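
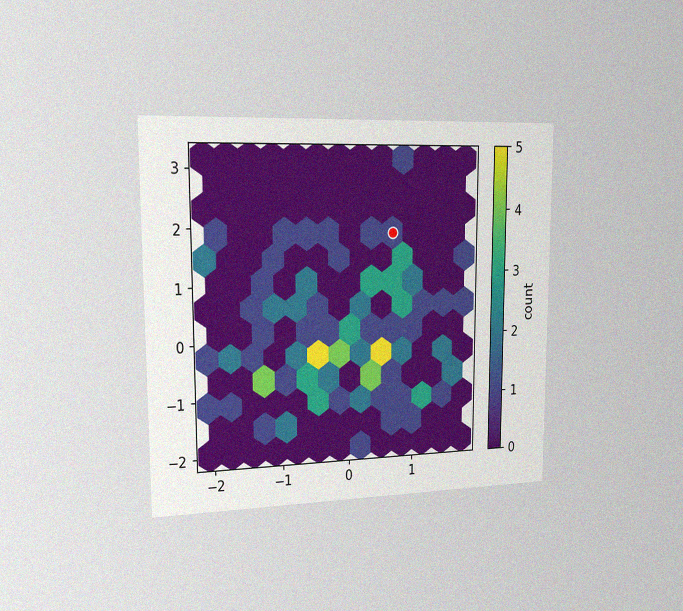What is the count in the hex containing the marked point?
1

The chart is viewed slightly from the left, with some photo noise. The marked hex reads 1 on the colorbar.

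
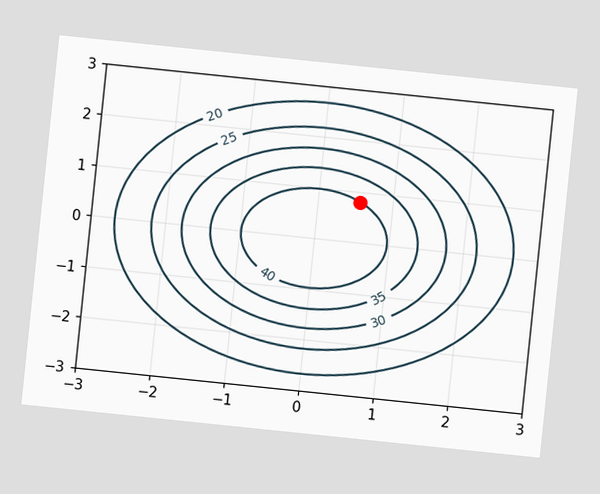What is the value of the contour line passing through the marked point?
The chart is tilted about 6° clockwise. The marked point sits on the contour labelled 40.

40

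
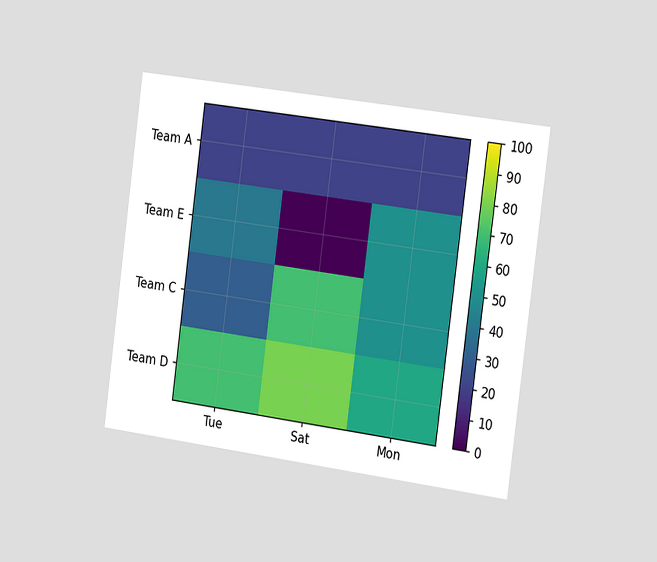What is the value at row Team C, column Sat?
The chart is tilted about 8° clockwise and viewed slightly from the right. Matching cell (Team C, Sat) against the colorbar gives 70.

70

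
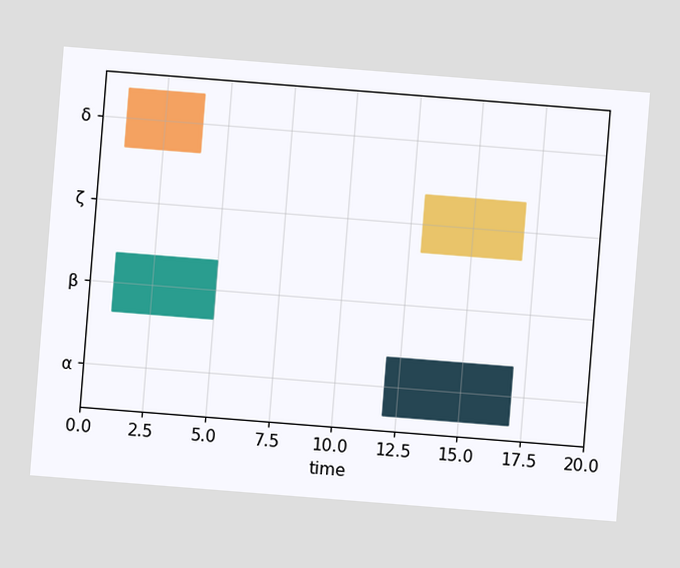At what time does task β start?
1

The chart is tilted about 5° clockwise. The β bar begins at t=1.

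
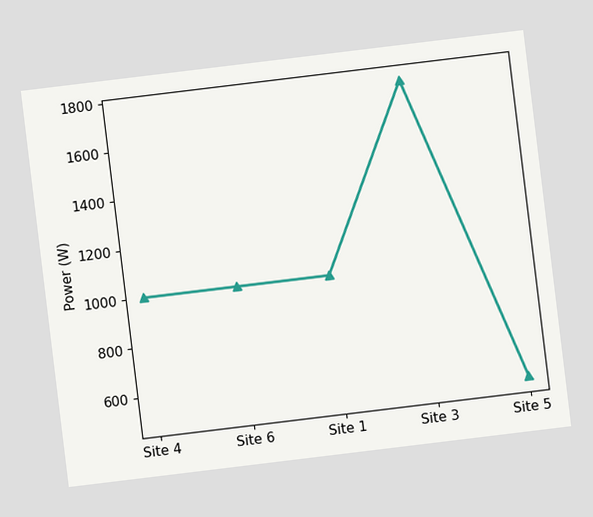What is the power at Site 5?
500W

The chart is tilted about 7° counter-clockwise. At Site 5, the line is at 500W.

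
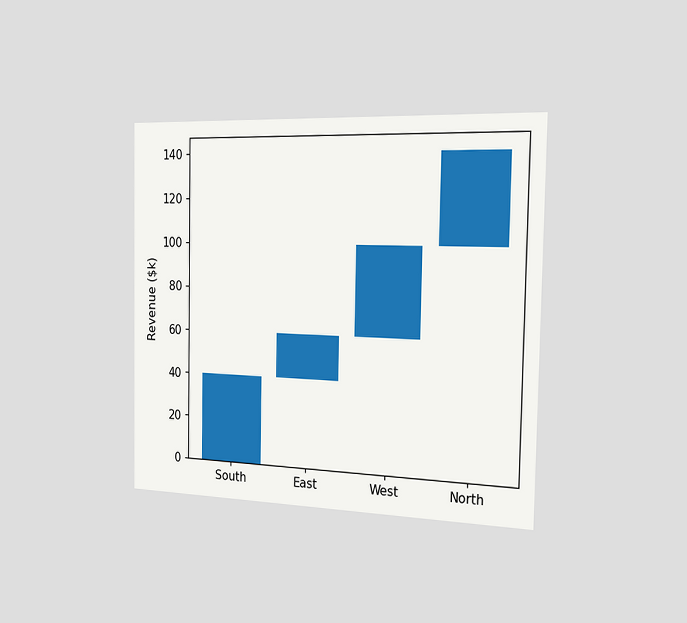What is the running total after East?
The chart is viewed slightly from the right. After East the running total reaches $60k.

$60k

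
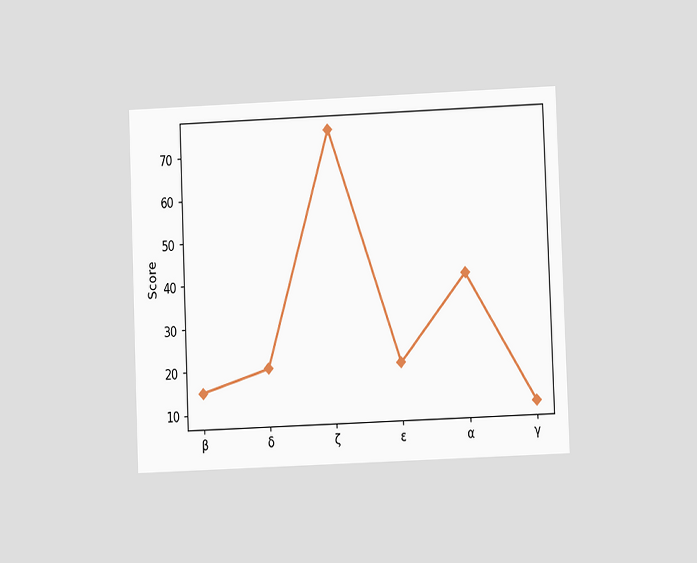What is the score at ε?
The chart is tilted about 2° counter-clockwise and viewed at a slight angle. At ε, the line is at 20.

20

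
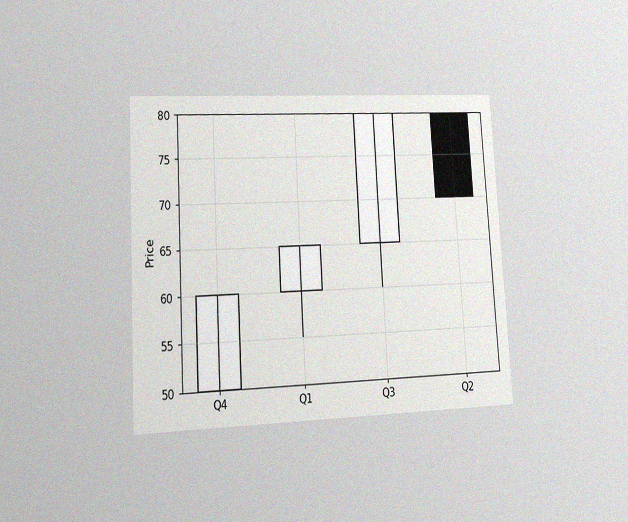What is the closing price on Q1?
65

The chart is tilted about 3° counter-clockwise and viewed at a slight angle, with some photo noise. The Q1 candle closes at 65.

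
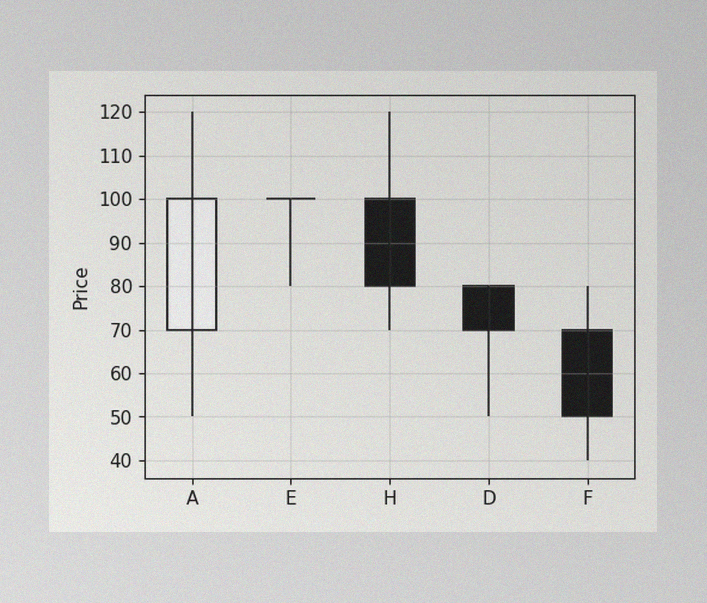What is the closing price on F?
50

The image has some photo noise and uneven lighting. The F candle closes at 50.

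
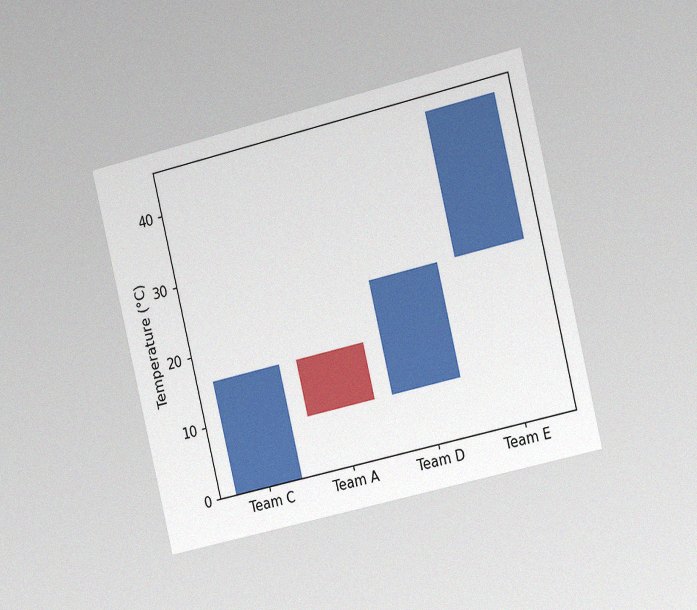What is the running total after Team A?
8°C

The chart is tilted about 13° counter-clockwise and viewed slightly from the right, with some photo noise. After Team A the running total reaches 8°C.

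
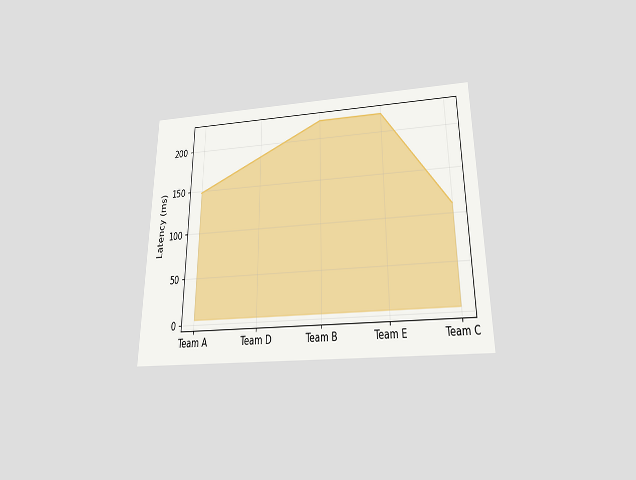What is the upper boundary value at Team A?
148ms

The chart is viewed slightly from below. At Team A the upper boundary is at 148ms.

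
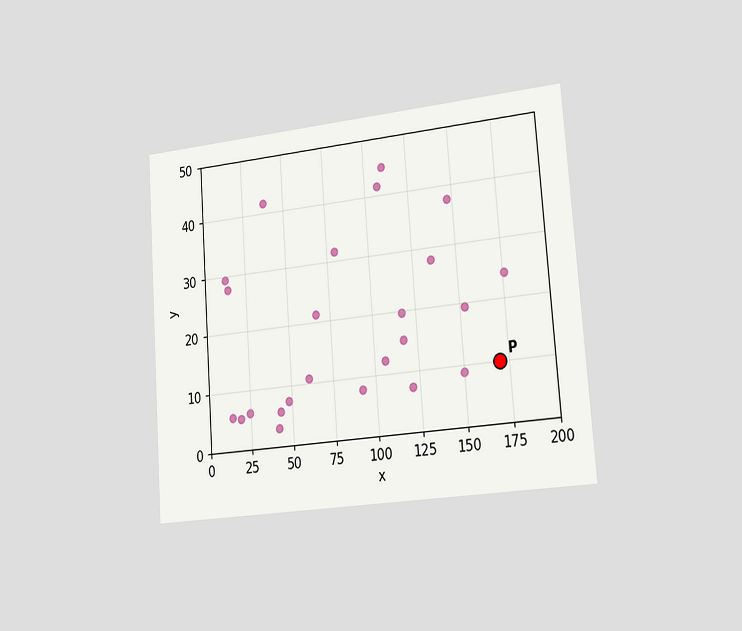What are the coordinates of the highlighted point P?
(170, 10)

The chart is tilted about 4° counter-clockwise and viewed slightly from the right. Following the gridlines from P to each axis, P sits at (170, 10).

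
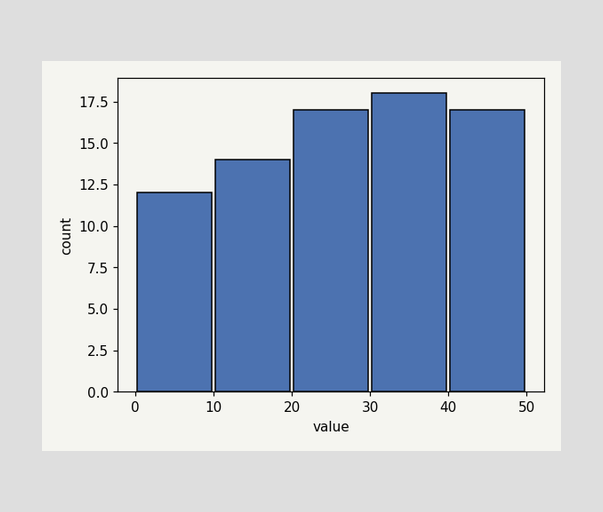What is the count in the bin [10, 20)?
The [10, 20) bin has height 14.

14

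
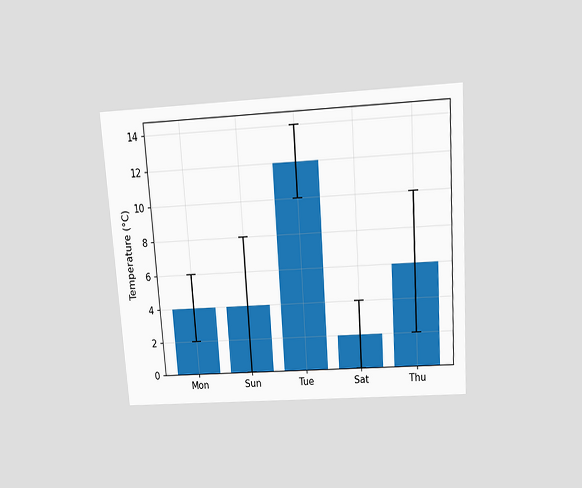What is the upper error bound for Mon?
6°C

The chart is tilted about 4° counter-clockwise and viewed slightly from above. The Mon bar's upper whisker reaches 6°C.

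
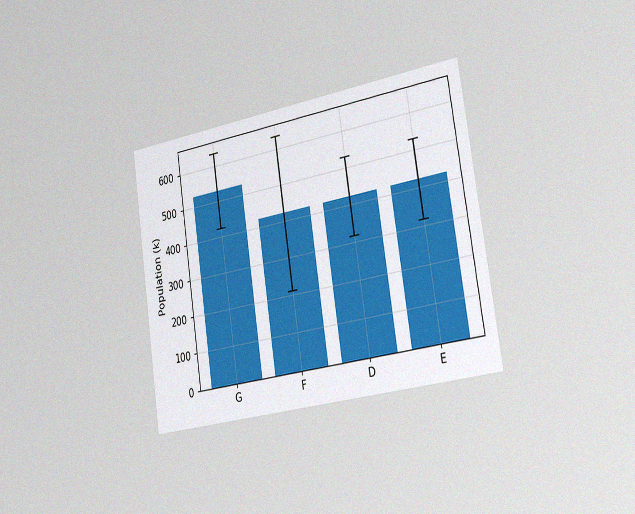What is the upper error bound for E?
The chart is tilted about 9° counter-clockwise and viewed slightly from the right, with some photo noise. The E bar's upper whisker reaches 530k.

530k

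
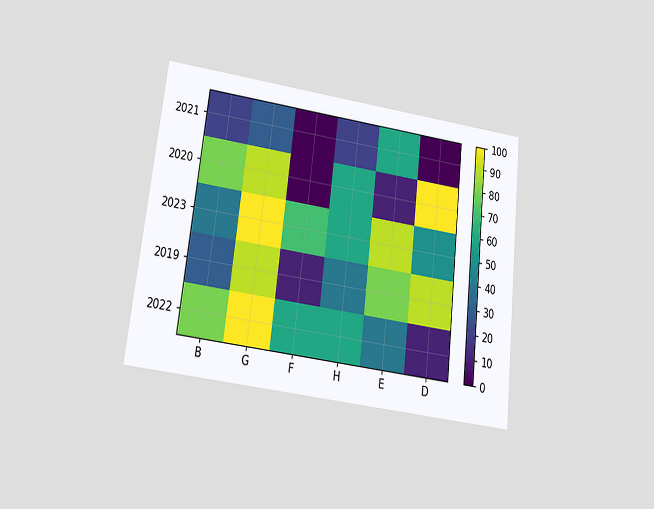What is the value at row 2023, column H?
The chart is tilted about 7° clockwise and viewed slightly from below. Matching cell (2023, H) against the colorbar gives 60.

60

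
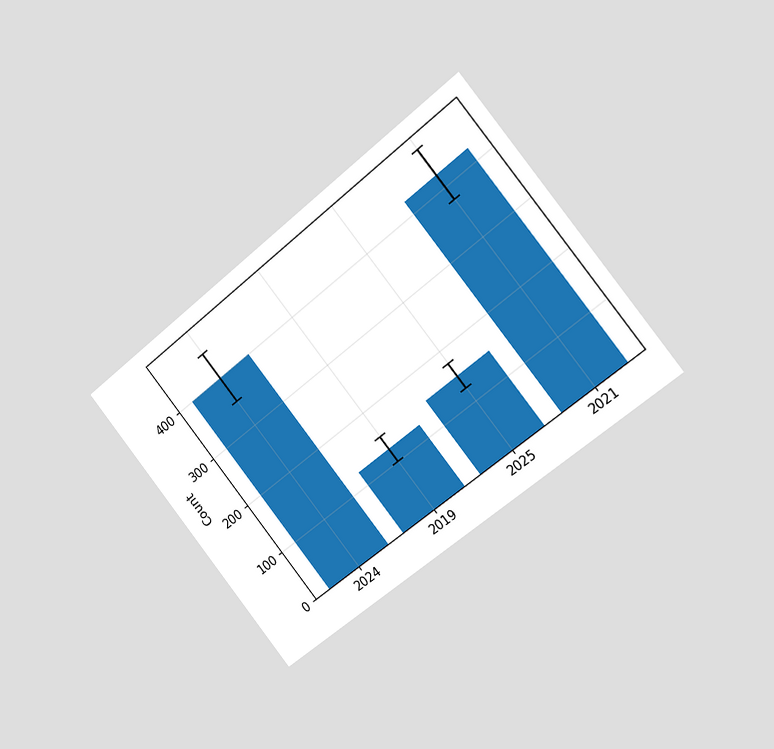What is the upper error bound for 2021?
475

The chart is tilted about 39° counter-clockwise and viewed slightly from the right. The 2021 bar's upper whisker reaches 475.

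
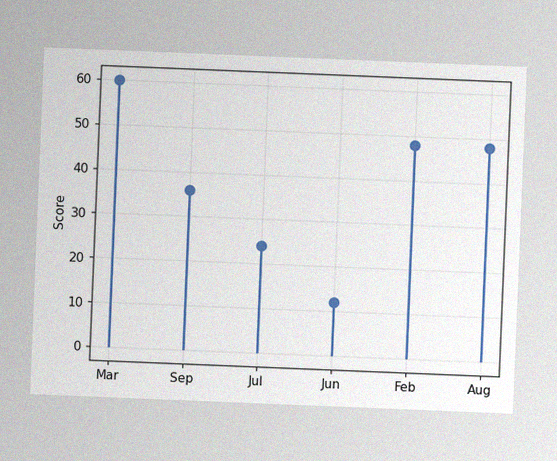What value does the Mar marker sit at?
60

The chart is tilted about 2° clockwise, with some photo noise. The Mar marker sits at 60.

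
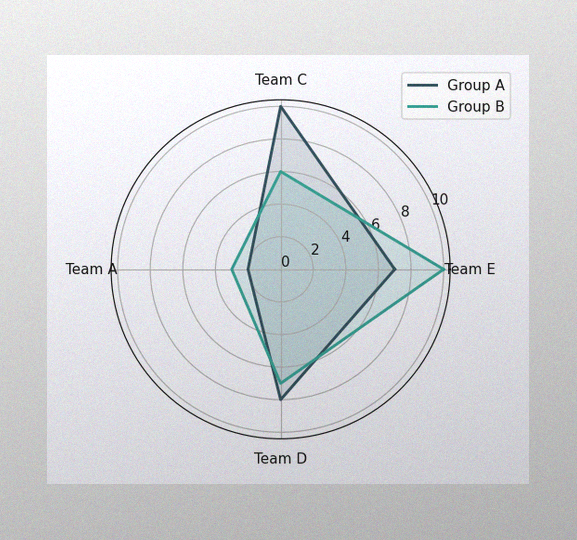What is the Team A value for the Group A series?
The image has some photo noise and uneven lighting. On the Team A axis, Group A reaches 2.

2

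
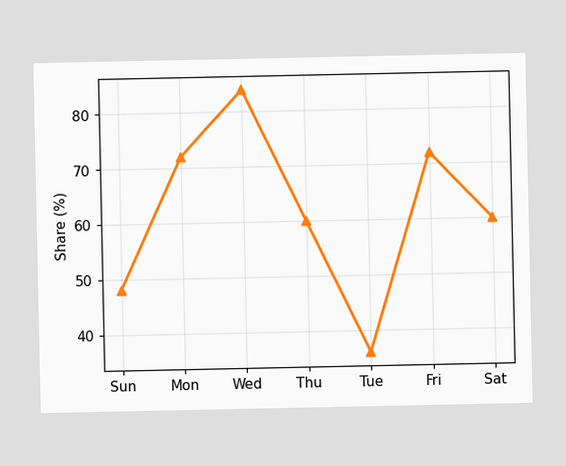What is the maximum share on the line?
84%

The highest point is at Wed, and reading across to the y-axis gives 84%.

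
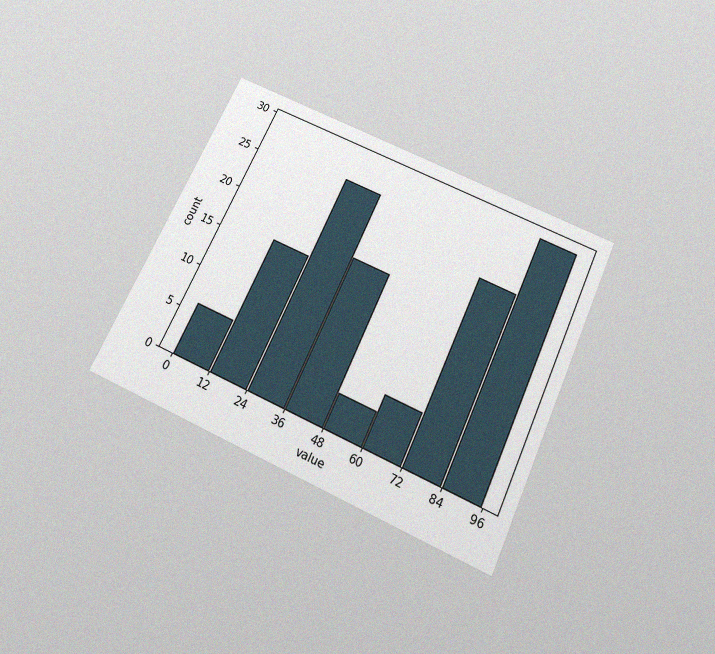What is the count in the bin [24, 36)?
The chart is tilted about 25° clockwise and viewed slightly from below, with some photo noise. The [24, 36) bin has height 26.

26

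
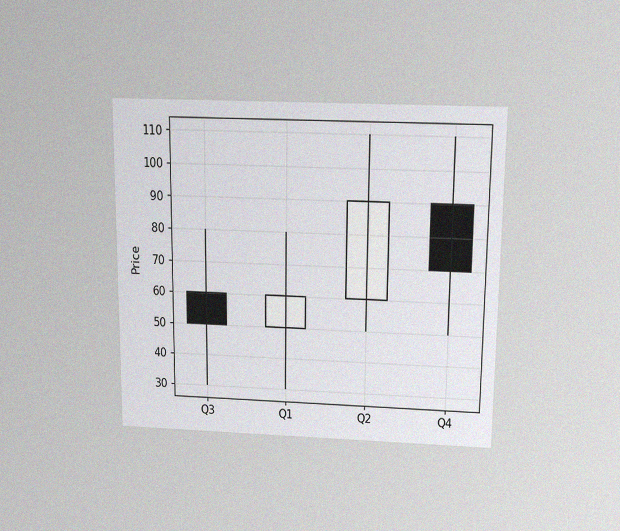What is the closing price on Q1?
60

The chart is viewed slightly from above, with some photo noise. The Q1 candle closes at 60.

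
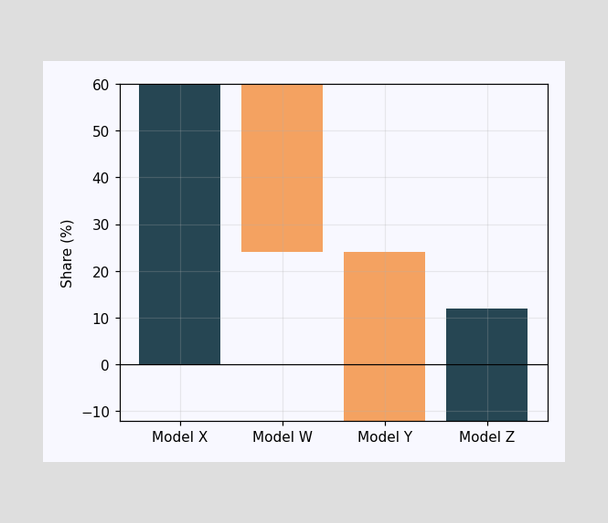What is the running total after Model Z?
12%

After Model Z the running total reaches 12%.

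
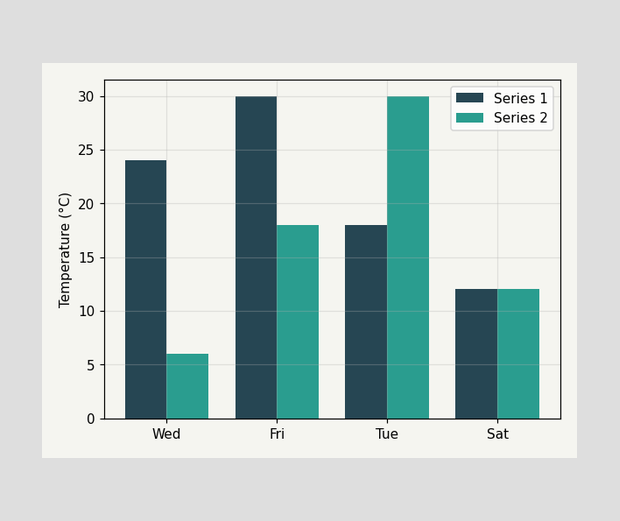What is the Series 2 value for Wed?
6°C

The Series 2 bar at Wed reaches 6°C on the y-axis.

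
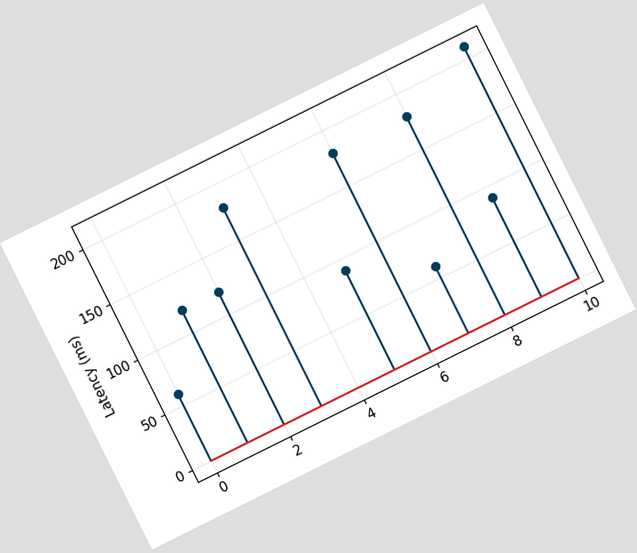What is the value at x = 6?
180ms

The chart is tilted about 26° counter-clockwise. The stem at x=6 reaches 180ms.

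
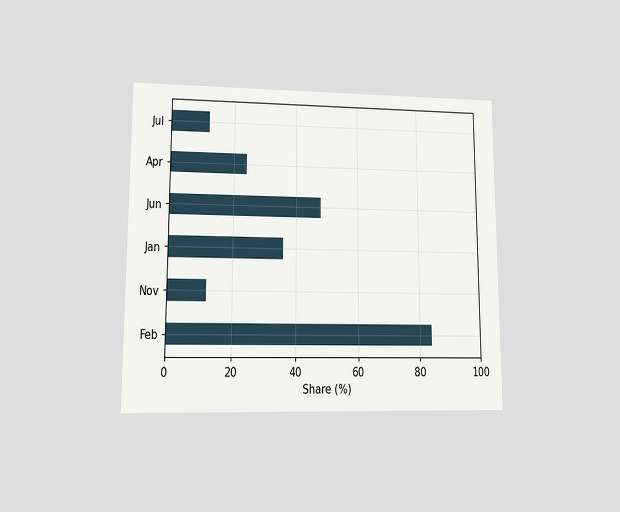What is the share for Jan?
The chart is viewed at a slight angle. Reading along the chart's x-axis, the Jan bar reaches 36%.

36%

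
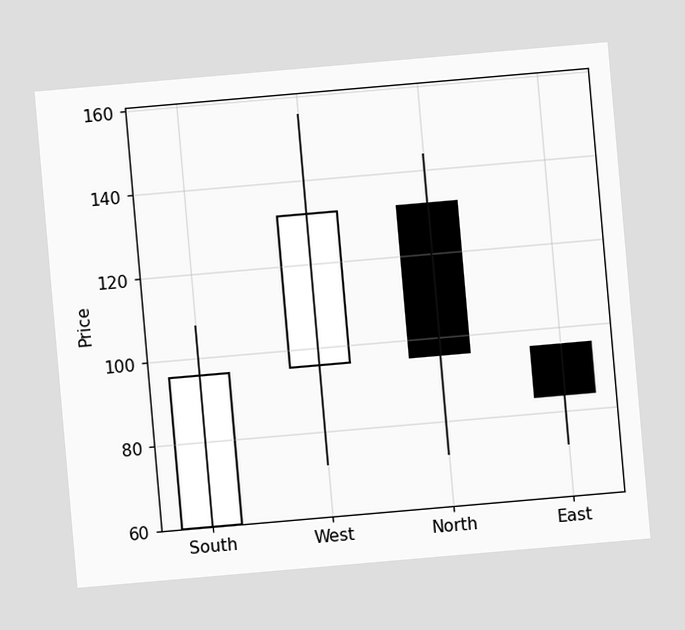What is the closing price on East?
84

The chart is tilted about 5° counter-clockwise. The East candle closes at 84.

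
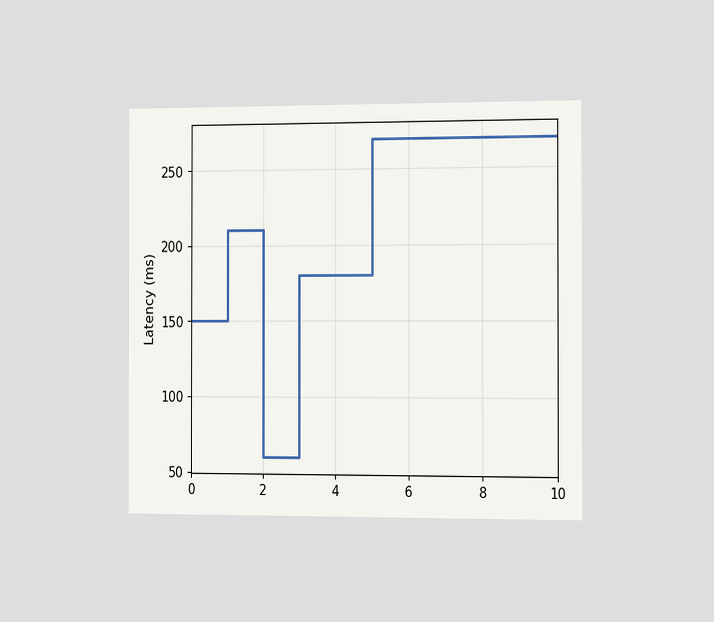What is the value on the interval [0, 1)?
150ms

The chart is viewed slightly from the right. On [0, 1) the step sits at 150ms.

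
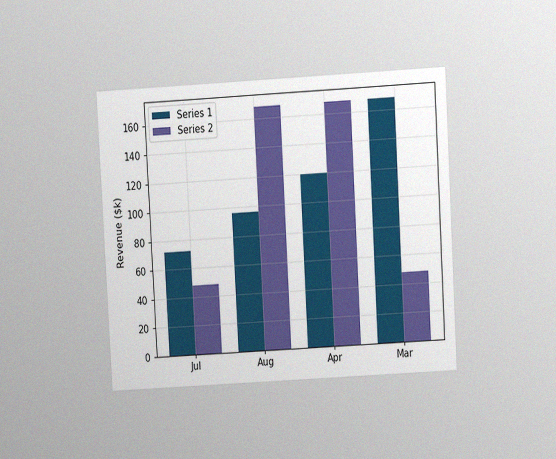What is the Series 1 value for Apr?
$120k

The chart is tilted about 3° counter-clockwise and viewed at a slight angle, with some photo noise. The Series 1 bar at Apr reaches $120k on the y-axis.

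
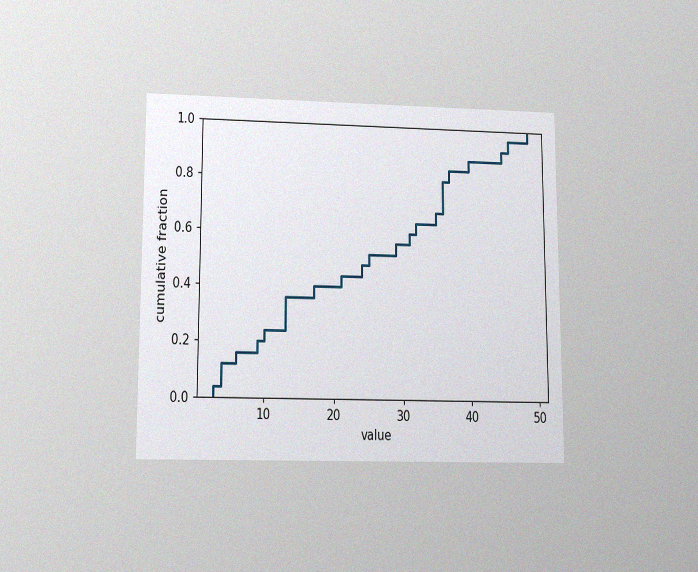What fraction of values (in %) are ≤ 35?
The chart is viewed slightly from below, with some photo noise. At x=35 the ECDF step is at 68%.

68%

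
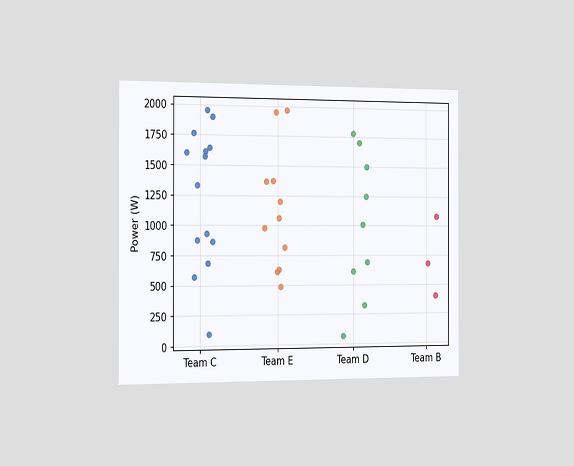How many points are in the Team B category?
3

The chart is viewed slightly from the left. Counting the markers in the Team B column gives 3.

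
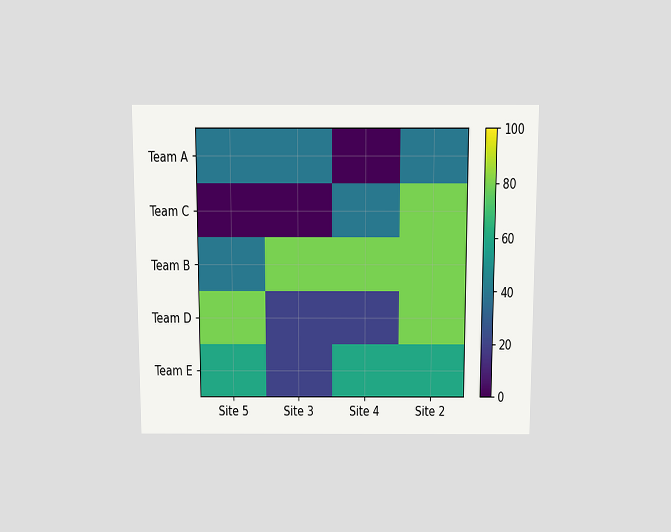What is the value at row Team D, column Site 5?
80

The chart is viewed slightly from above. Matching cell (Team D, Site 5) against the colorbar gives 80.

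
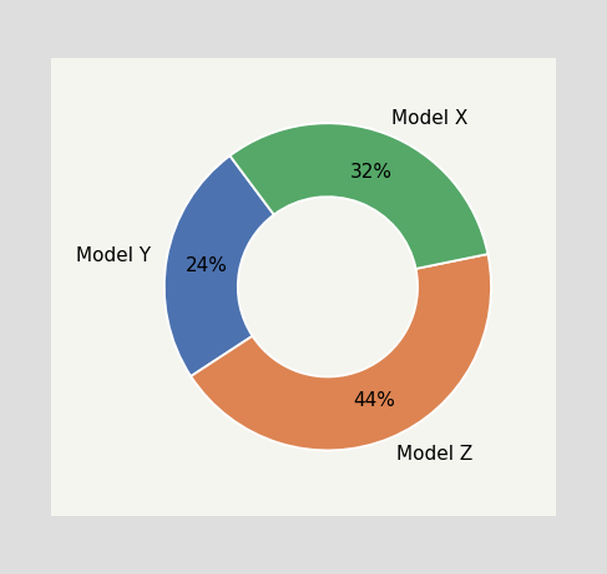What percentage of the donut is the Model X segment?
The Model X segment takes up 32% of the ring.

32%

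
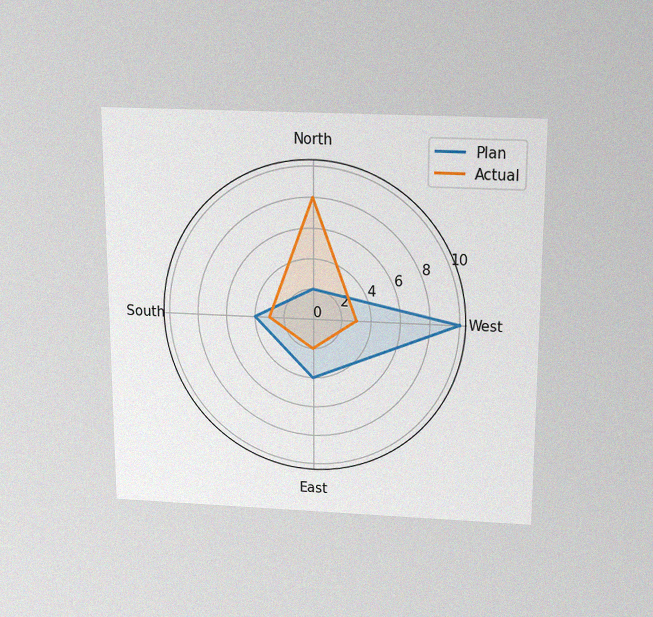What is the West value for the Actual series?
3

The chart is viewed slightly from above, with some photo noise. On the West axis, Actual reaches 3.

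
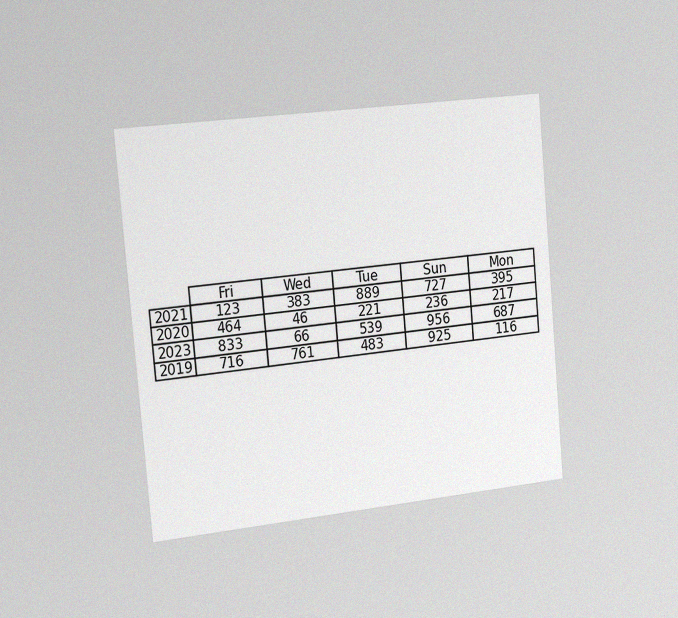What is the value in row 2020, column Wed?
46

The chart is tilted about 5° counter-clockwise and viewed slightly from the left, with some photo noise. The (2020, Wed) cell reads 46.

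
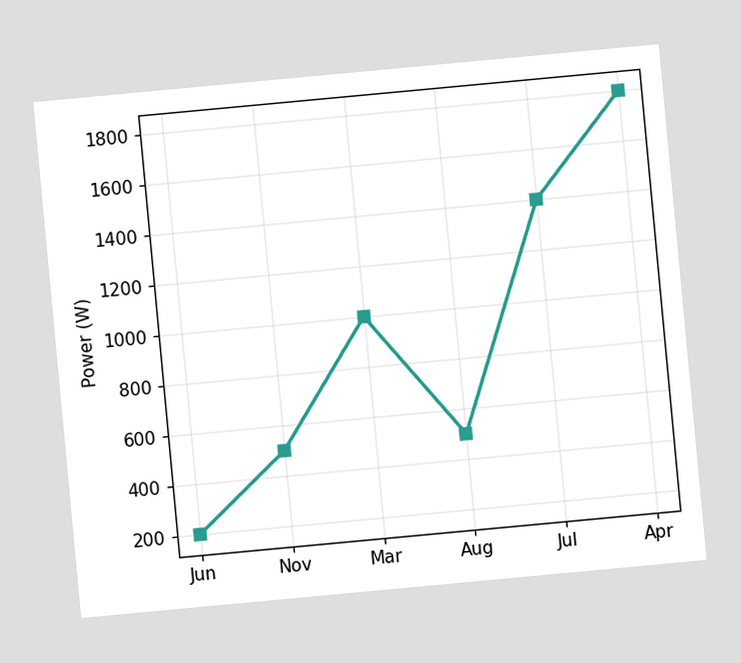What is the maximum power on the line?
1800W

The chart is tilted about 5° counter-clockwise. The highest point is at Apr, and reading across to the y-axis gives 1800W.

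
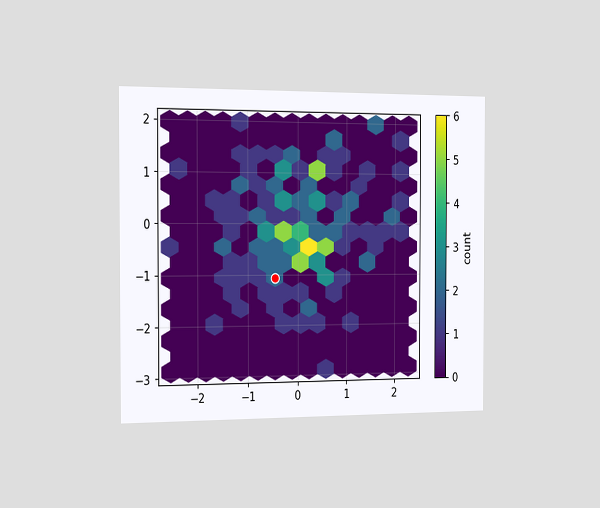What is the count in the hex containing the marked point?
2

The chart is viewed slightly from the left. The marked hex reads 2 on the colorbar.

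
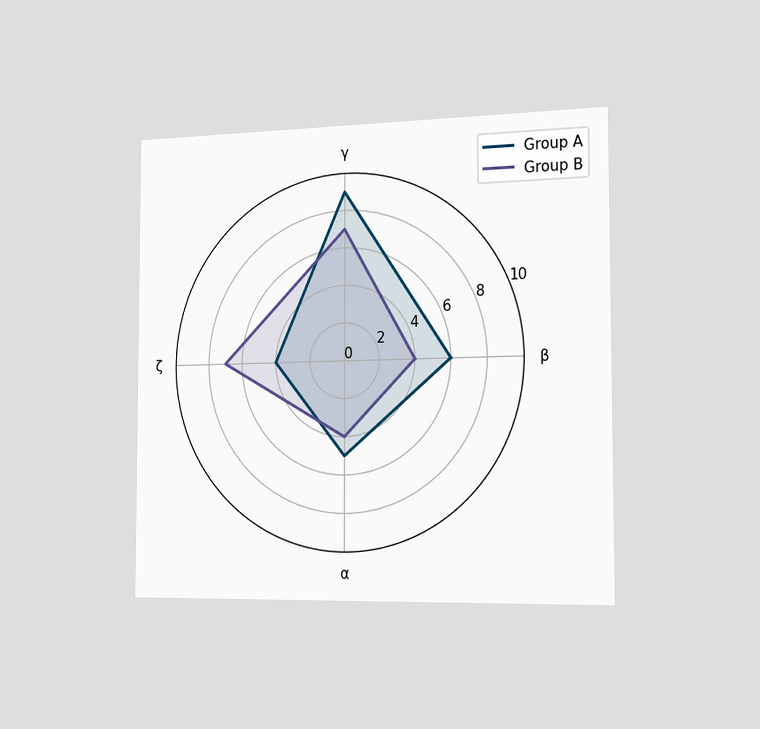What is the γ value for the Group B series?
7

The chart is viewed slightly from the right. On the γ axis, Group B reaches 7.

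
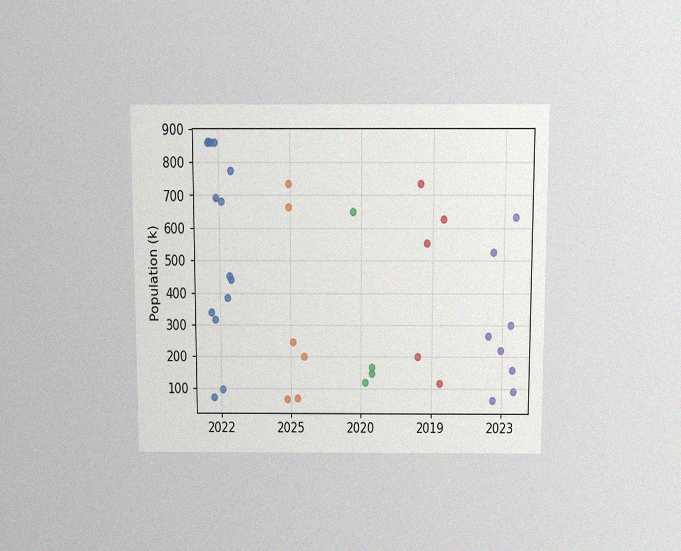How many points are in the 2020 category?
The chart is viewed slightly from above, with some photo noise. Counting the markers in the 2020 column gives 4.

4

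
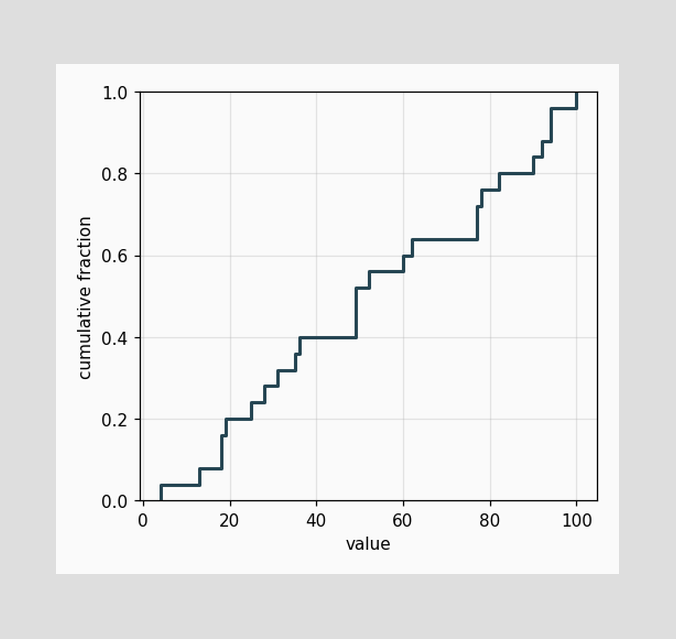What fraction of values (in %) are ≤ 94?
96%

At x=94 the ECDF step is at 96%.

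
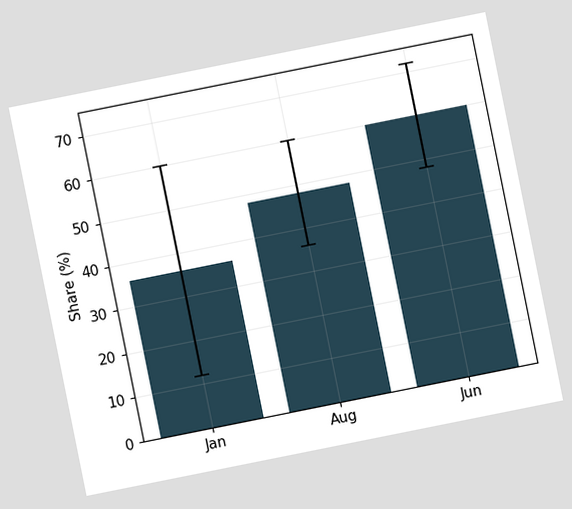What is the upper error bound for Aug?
60%

The chart is tilted about 11° counter-clockwise. The Aug bar's upper whisker reaches 60%.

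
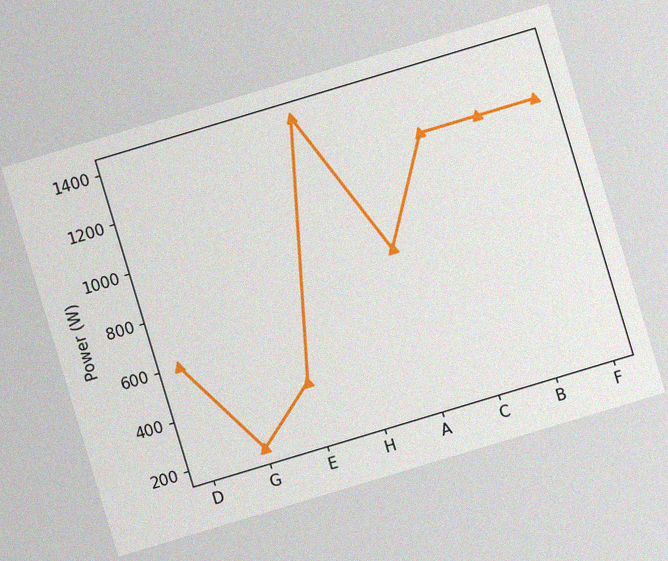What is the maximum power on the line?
The chart is tilted about 17° counter-clockwise, with some photo noise. The highest point is at H, and reading across to the y-axis gives 1400W.

1400W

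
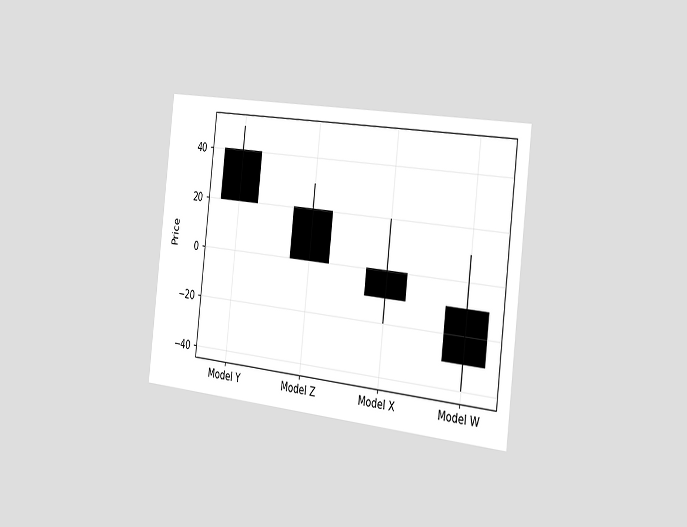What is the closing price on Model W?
-30

The chart is tilted about 7° clockwise and viewed slightly from the right. The Model W candle closes at -30.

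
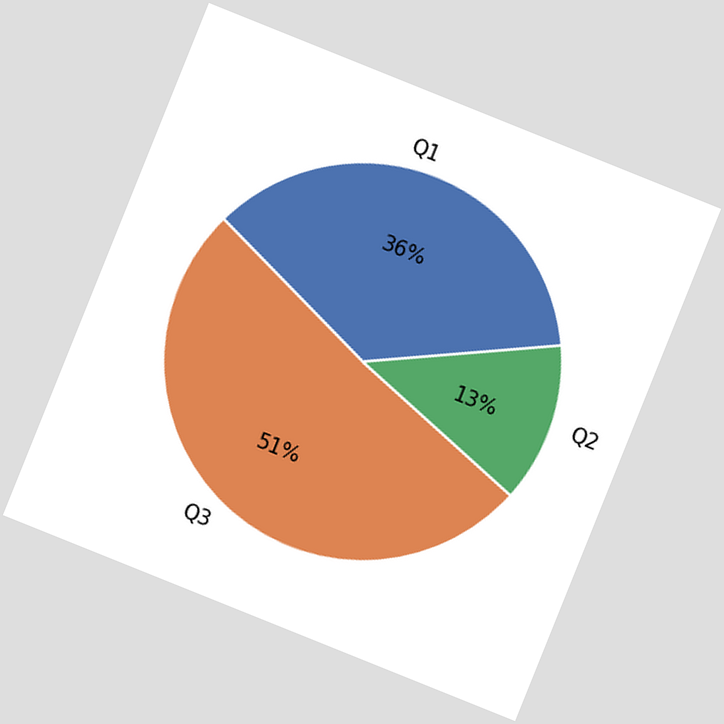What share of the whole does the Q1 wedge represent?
36%

The chart is tilted about 22° clockwise. The Q1 slice takes up 36% of the pie.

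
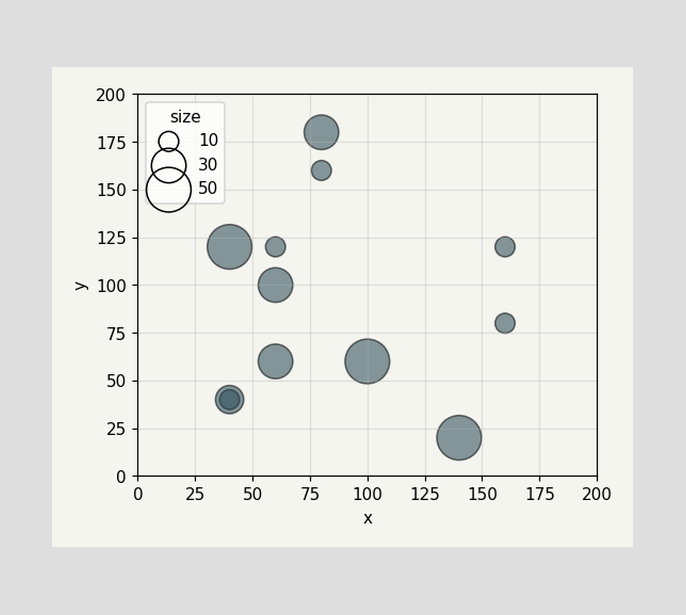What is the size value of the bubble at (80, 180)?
30

Matching the bubble at (80, 180) against the size legend gives 30.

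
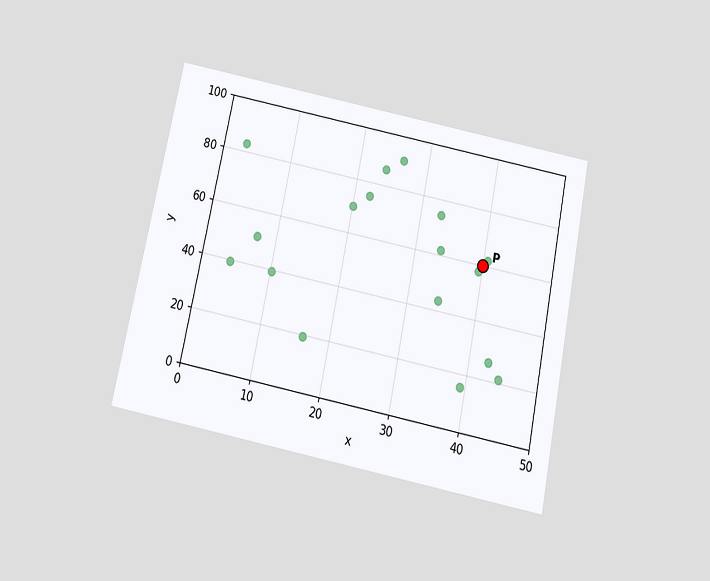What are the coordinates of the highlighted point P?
The chart is tilted about 11° clockwise and viewed slightly from below. Following the gridlines from P to each axis, P sits at (40, 60).

(40, 60)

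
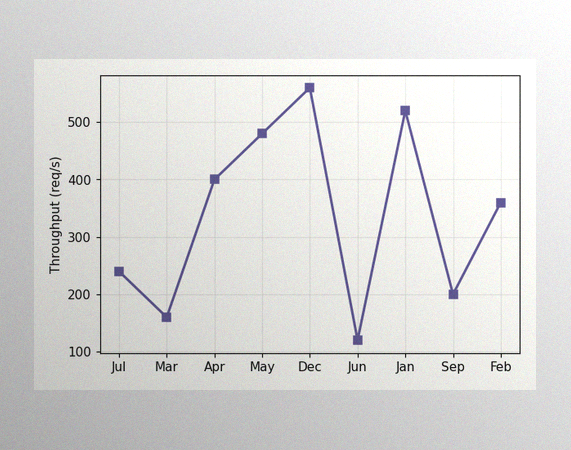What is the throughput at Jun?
The image has some photo noise and uneven lighting. At Jun, the line is at 120req/s.

120req/s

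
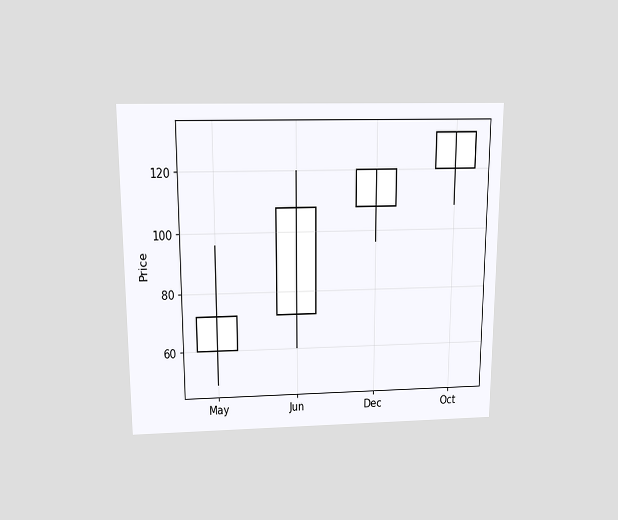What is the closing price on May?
72

The chart is viewed slightly from above. The May candle closes at 72.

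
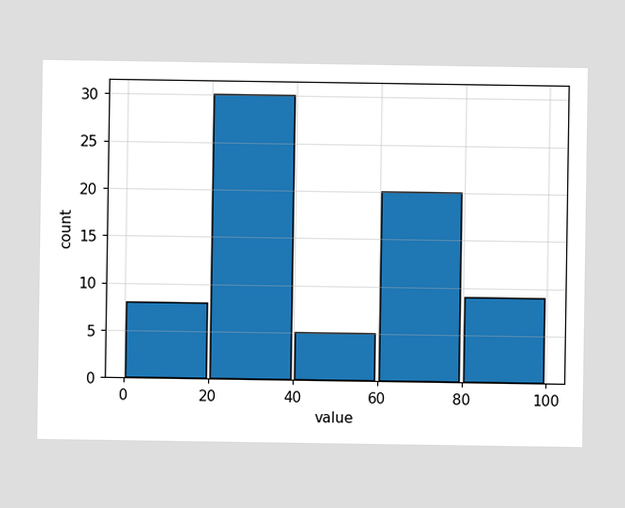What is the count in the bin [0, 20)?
The [0, 20) bin has height 8.

8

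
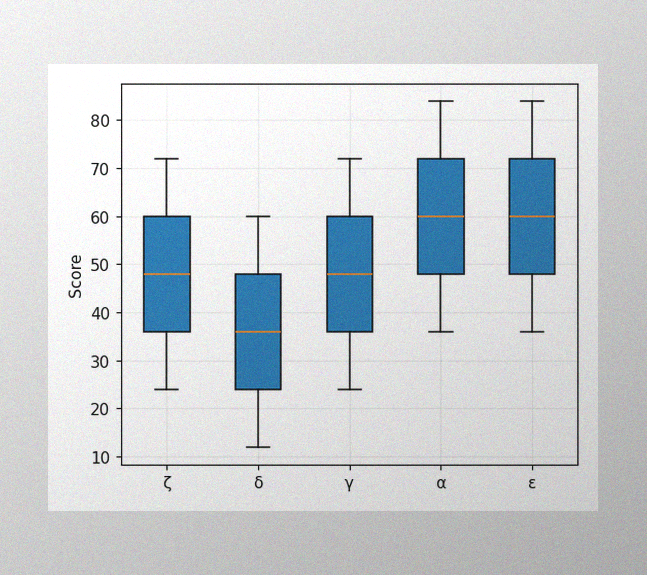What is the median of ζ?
48

The image has some photo noise and uneven lighting. The median line in the ζ box sits at 48.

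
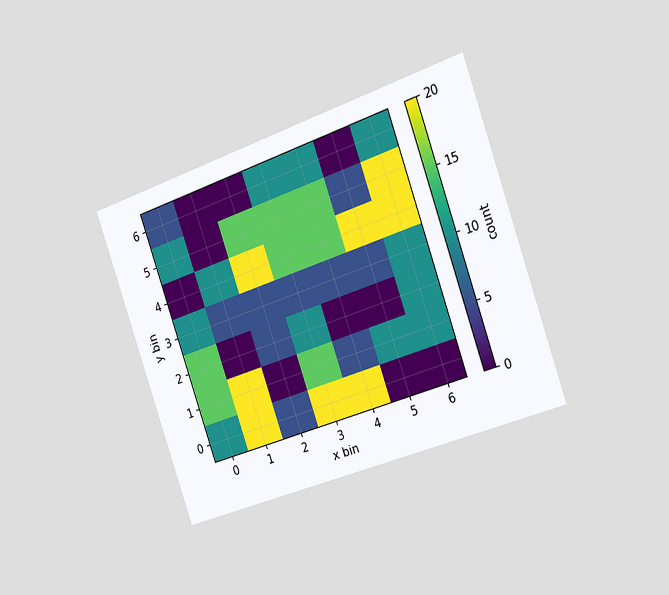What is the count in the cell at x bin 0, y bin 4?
0

The chart is tilted about 19° counter-clockwise and viewed slightly from the right. Matching the cell (0, 4) against the colorbar gives 0.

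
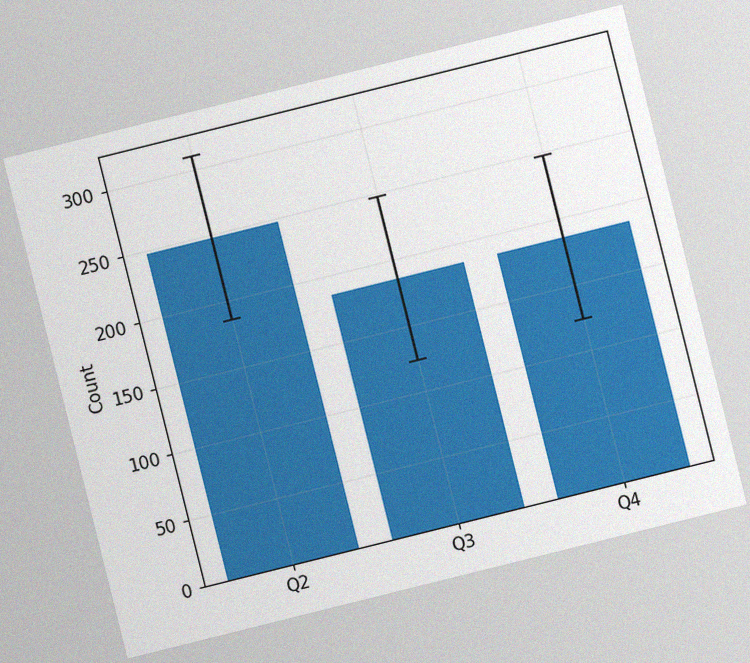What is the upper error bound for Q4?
248

The chart is tilted about 14° counter-clockwise, with some photo noise. The Q4 bar's upper whisker reaches 248.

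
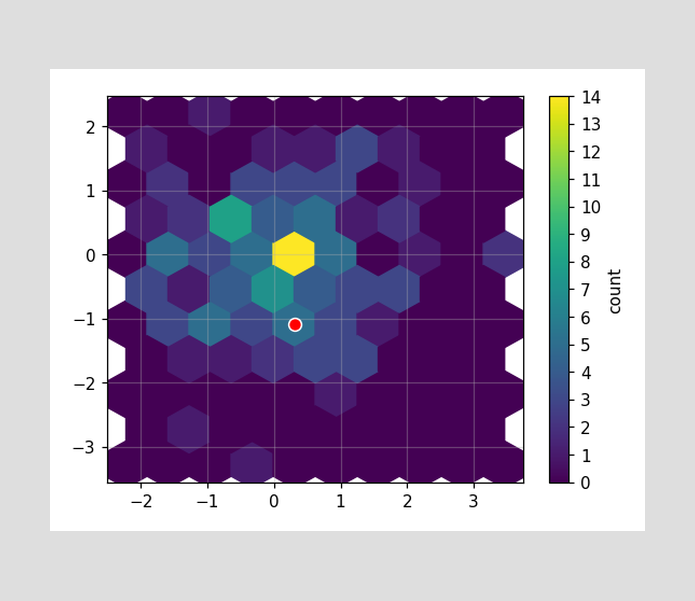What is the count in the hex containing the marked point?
5

The marked hex reads 5 on the colorbar.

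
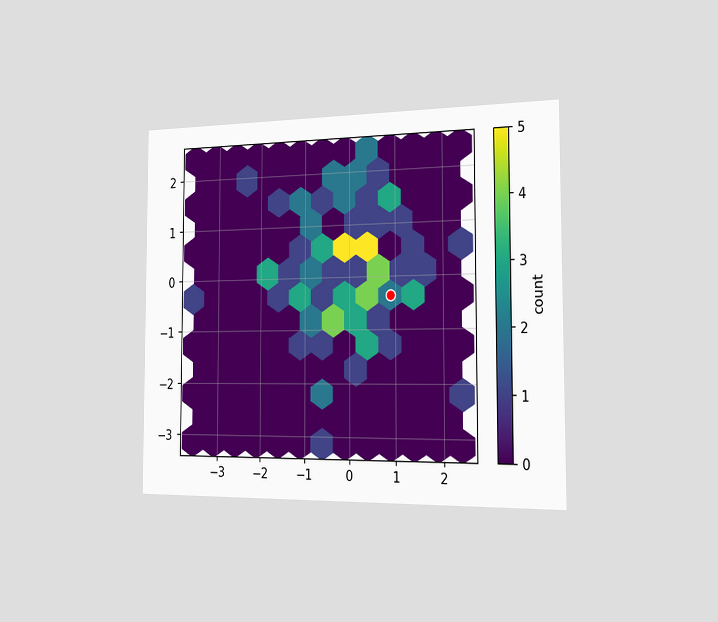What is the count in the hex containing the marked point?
2

The chart is viewed slightly from the right. The marked hex reads 2 on the colorbar.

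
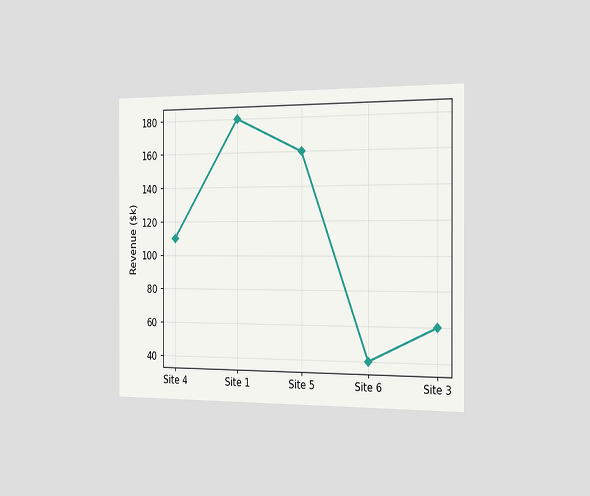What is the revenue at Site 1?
$180k

The chart is viewed slightly from the right. At Site 1, the line is at $180k.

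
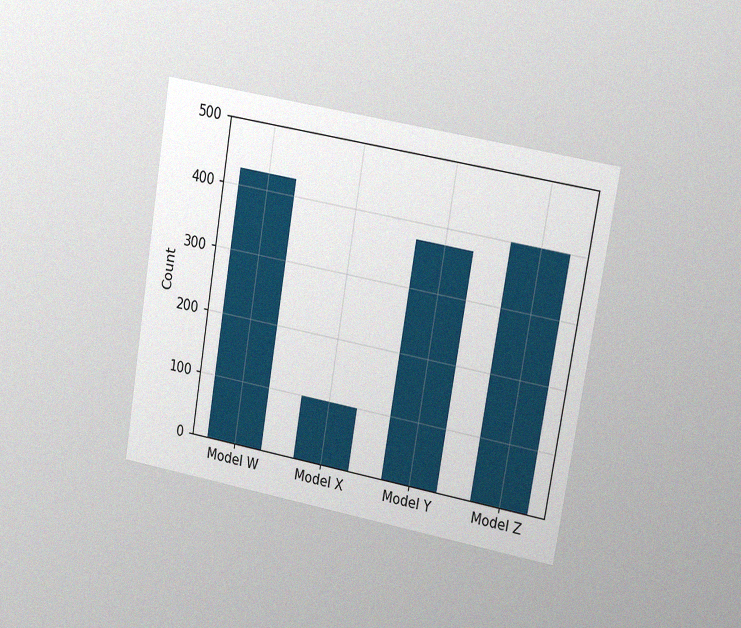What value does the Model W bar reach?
The chart is tilted about 9° clockwise and viewed slightly from the right, with some photo noise. Reading along the chart's y-axis, the Model W bar reaches 425.

425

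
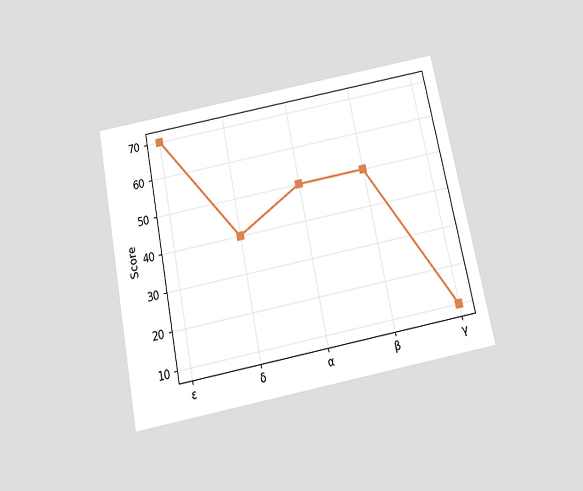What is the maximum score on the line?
70

The chart is tilted about 11° counter-clockwise and viewed slightly from below. The highest point is at ε, and reading across to the y-axis gives 70.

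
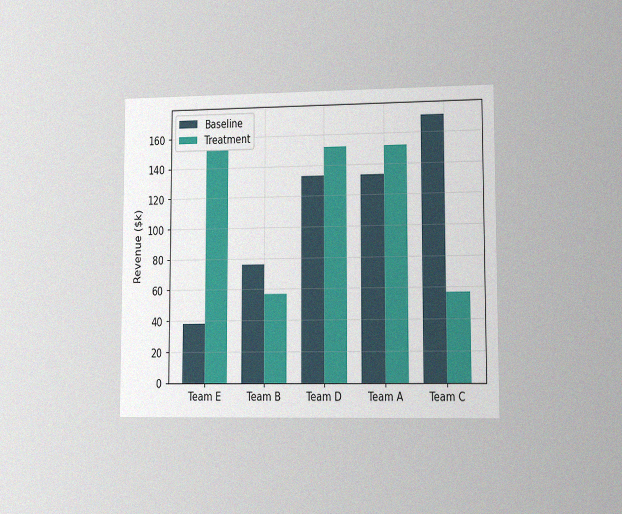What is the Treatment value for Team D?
$152k

The chart is viewed slightly from the right, with some photo noise. The Treatment bar at Team D reaches $152k on the y-axis.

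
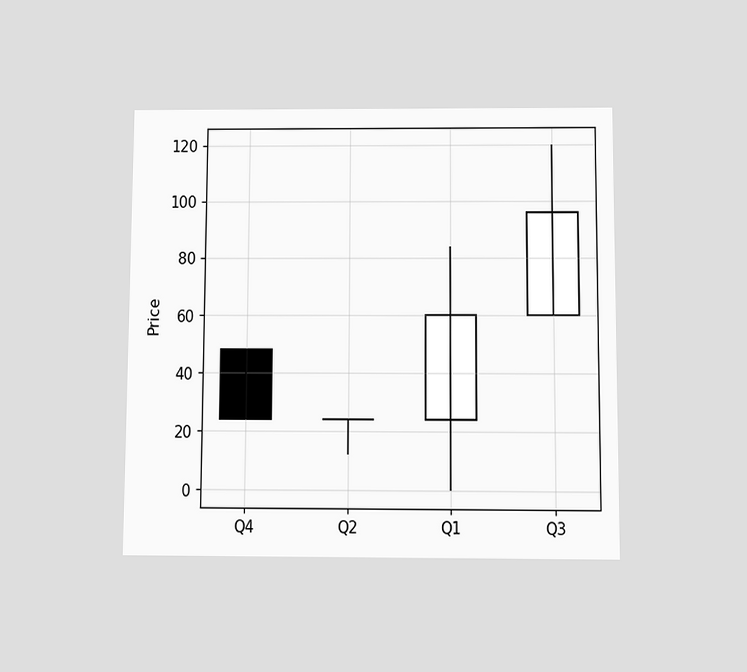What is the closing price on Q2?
The chart is viewed slightly from below. The Q2 candle closes at 24.

24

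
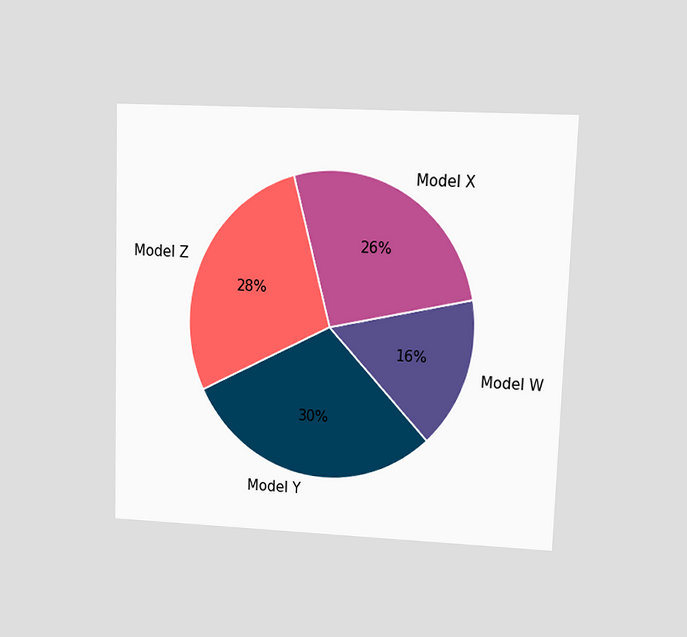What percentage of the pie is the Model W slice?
16%

The chart is viewed at a slight angle. The Model W slice takes up 16% of the pie.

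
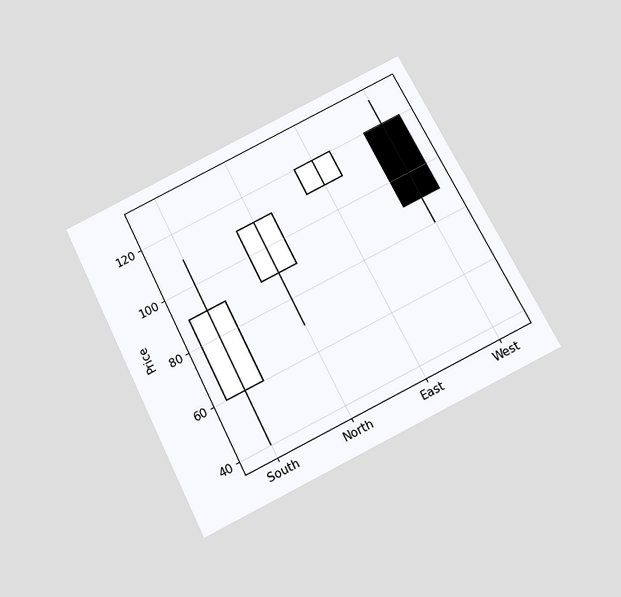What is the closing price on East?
The chart is tilted about 26° counter-clockwise and viewed slightly from below. The East candle closes at 120.

120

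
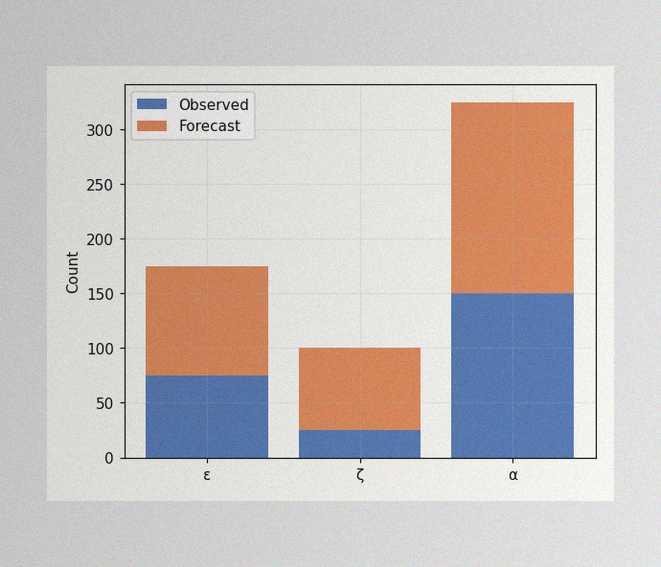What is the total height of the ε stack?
The image has some photo noise and uneven lighting. The ε stack's top reaches 175 on the y-axis.

175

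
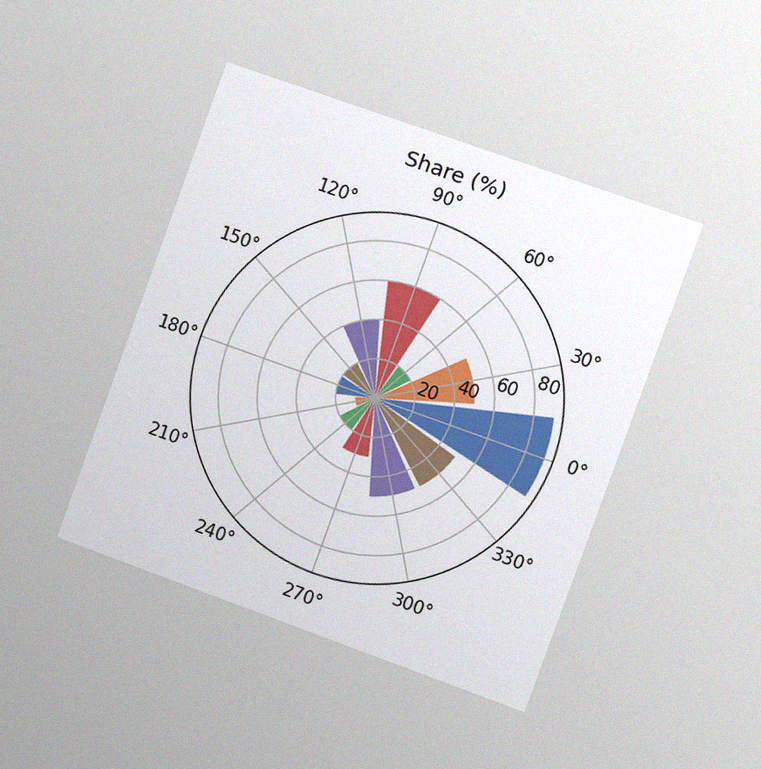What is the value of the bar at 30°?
50%

The chart is tilted about 20° clockwise and viewed slightly from the right, with some photo noise. The bar at 30° reaches 50% on the radial axis.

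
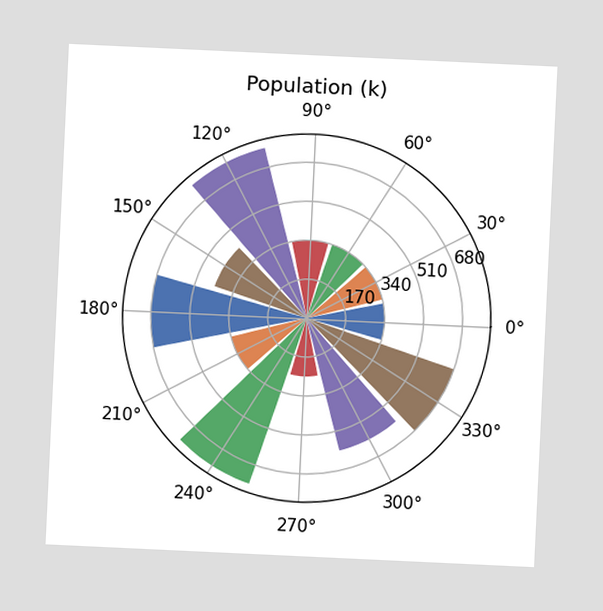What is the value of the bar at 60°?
The chart is tilted about 3° clockwise. The bar at 60° reaches 340k on the radial axis.

340k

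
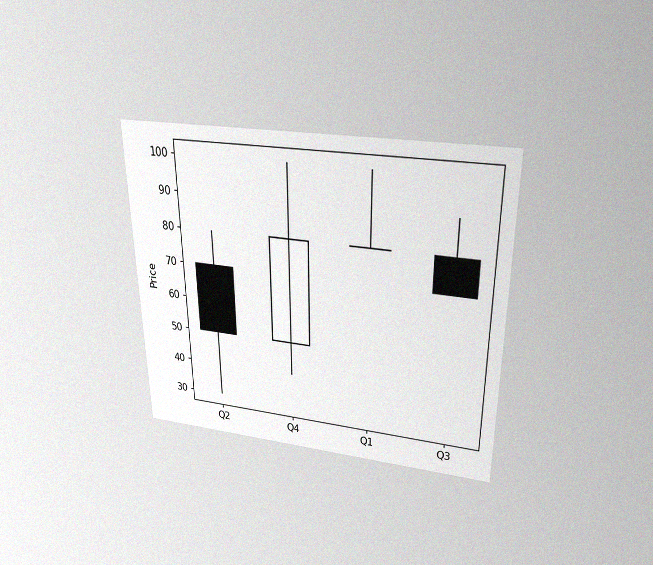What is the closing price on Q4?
The chart is viewed slightly from above, with some photo noise. The Q4 candle closes at 80.

80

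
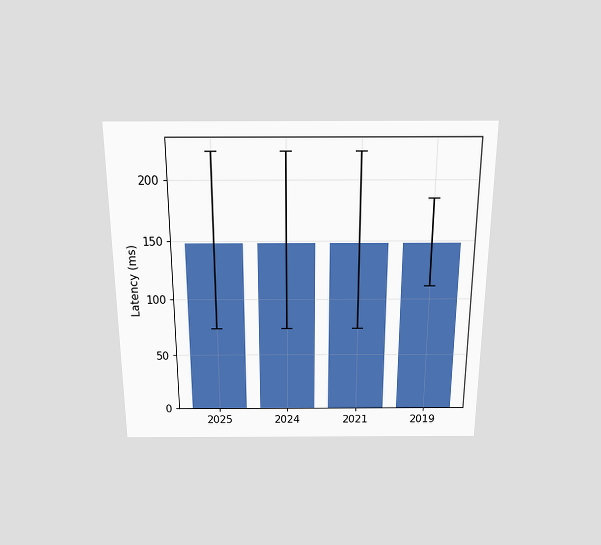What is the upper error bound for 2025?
The chart is viewed slightly from above. The 2025 bar's upper whisker reaches 222ms.

222ms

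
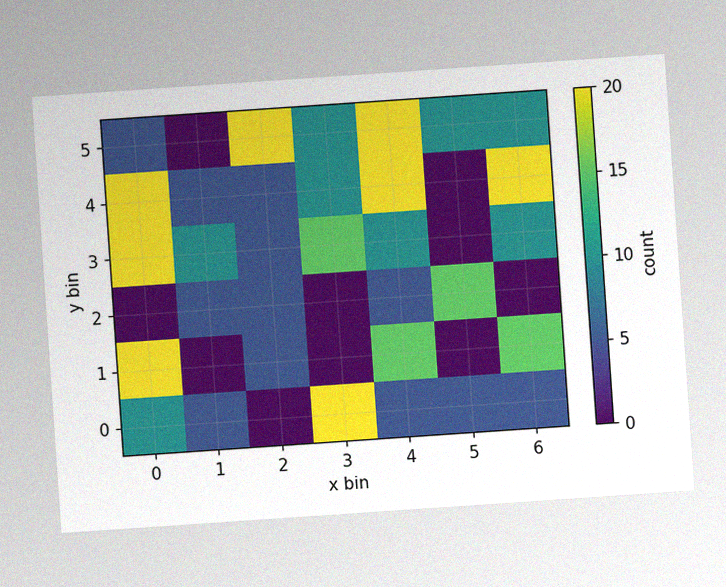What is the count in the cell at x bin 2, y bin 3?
5

The chart is tilted about 4° counter-clockwise, with some photo noise. Matching the cell (2, 3) against the colorbar gives 5.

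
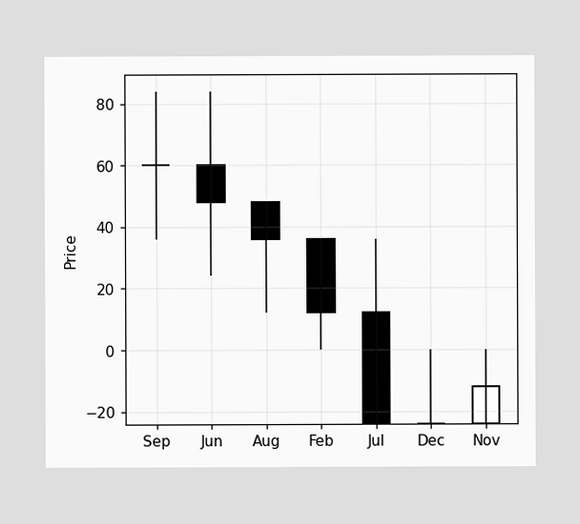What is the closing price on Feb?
The Feb candle closes at 12.

12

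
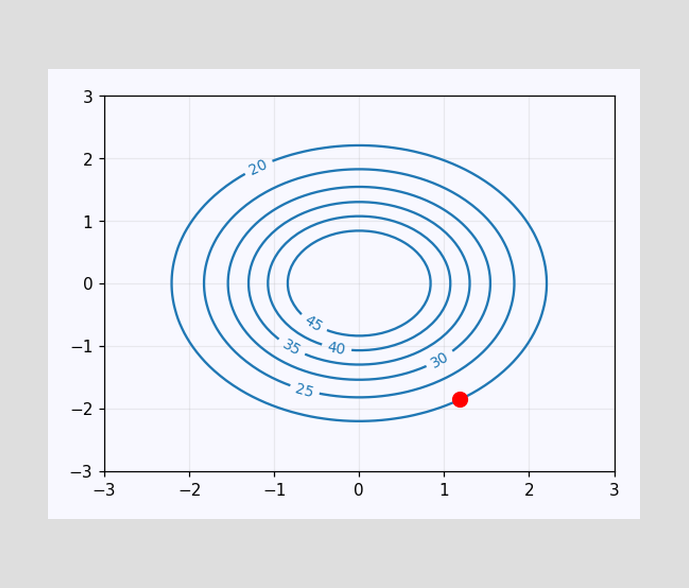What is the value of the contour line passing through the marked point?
The marked point sits on the contour labelled 20.

20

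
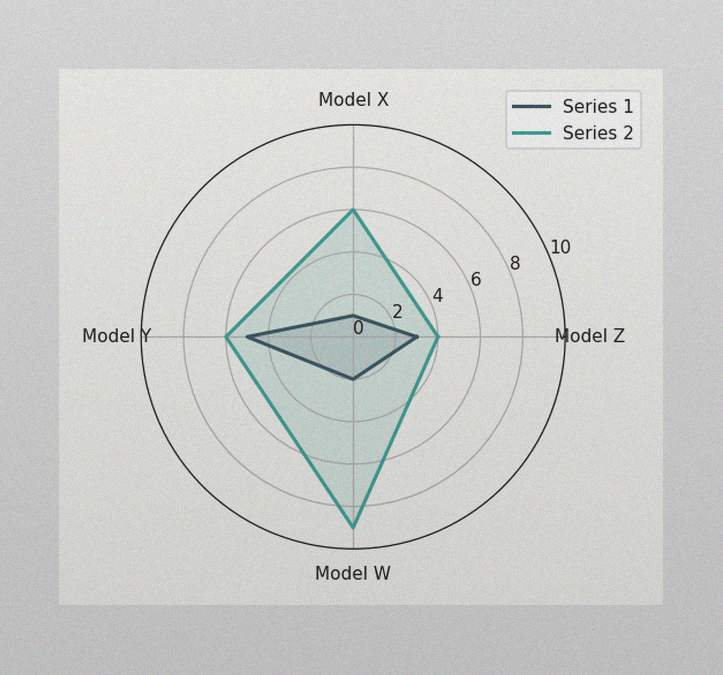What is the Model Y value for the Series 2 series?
The image has some photo noise and uneven lighting. On the Model Y axis, Series 2 reaches 6.

6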